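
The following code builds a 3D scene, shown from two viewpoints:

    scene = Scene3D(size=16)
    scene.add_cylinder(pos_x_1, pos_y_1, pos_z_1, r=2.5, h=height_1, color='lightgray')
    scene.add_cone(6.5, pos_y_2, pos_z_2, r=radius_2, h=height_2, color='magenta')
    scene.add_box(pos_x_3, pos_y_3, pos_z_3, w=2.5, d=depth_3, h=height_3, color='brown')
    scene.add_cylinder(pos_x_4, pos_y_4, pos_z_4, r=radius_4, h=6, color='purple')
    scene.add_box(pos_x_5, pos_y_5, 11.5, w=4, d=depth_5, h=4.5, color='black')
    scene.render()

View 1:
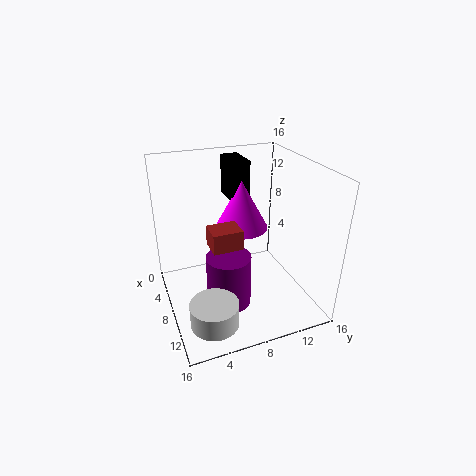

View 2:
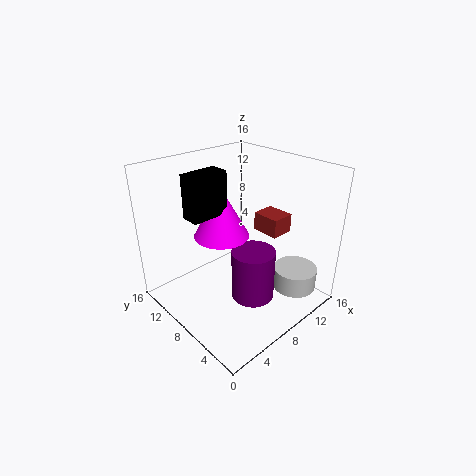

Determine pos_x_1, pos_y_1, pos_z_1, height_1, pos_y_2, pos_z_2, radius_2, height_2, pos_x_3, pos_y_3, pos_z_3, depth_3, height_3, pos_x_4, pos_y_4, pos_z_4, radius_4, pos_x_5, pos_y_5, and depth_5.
pos_x_1 = 13
pos_y_1 = 3.5
pos_z_1 = 1.5
height_1 = 2.5
pos_y_2 = 9
pos_z_2 = 8.5
radius_2 = 3
height_2 = 5.5
pos_x_3 = 9.5
pos_y_3 = 4
pos_z_3 = 9
depth_3 = 3
height_3 = 2
pos_x_4 = 9
pos_y_4 = 6.5
pos_z_4 = 0.5
radius_4 = 2.5
pos_x_5 = 2.5
pos_y_5 = 8
depth_5 = 2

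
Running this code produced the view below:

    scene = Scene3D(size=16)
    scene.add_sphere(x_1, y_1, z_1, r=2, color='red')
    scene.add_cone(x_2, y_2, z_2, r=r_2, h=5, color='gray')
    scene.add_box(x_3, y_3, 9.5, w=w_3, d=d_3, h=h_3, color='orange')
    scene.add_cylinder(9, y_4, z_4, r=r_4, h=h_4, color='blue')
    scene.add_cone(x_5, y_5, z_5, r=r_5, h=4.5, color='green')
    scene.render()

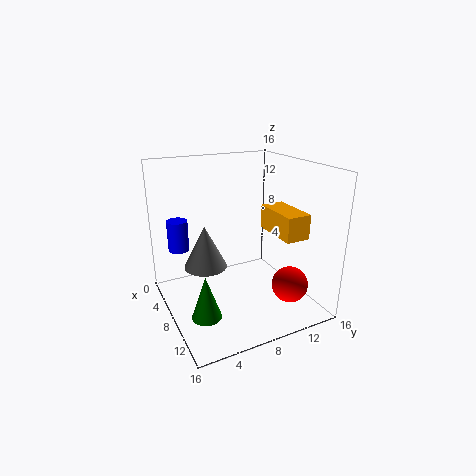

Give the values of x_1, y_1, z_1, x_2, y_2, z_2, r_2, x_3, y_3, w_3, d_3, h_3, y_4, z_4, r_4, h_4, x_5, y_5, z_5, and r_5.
x_1 = 12
y_1 = 12.5
z_1 = 3
x_2 = 5.5
y_2 = 5
z_2 = 4
r_2 = 2.5
x_3 = 9.5
y_3 = 10
w_3 = 5
d_3 = 2.5
h_3 = 2.5
y_4 = 1
z_4 = 8.5
r_4 = 1
h_4 = 3
x_5 = 12
y_5 = 2.5
z_5 = 2
r_5 = 1.5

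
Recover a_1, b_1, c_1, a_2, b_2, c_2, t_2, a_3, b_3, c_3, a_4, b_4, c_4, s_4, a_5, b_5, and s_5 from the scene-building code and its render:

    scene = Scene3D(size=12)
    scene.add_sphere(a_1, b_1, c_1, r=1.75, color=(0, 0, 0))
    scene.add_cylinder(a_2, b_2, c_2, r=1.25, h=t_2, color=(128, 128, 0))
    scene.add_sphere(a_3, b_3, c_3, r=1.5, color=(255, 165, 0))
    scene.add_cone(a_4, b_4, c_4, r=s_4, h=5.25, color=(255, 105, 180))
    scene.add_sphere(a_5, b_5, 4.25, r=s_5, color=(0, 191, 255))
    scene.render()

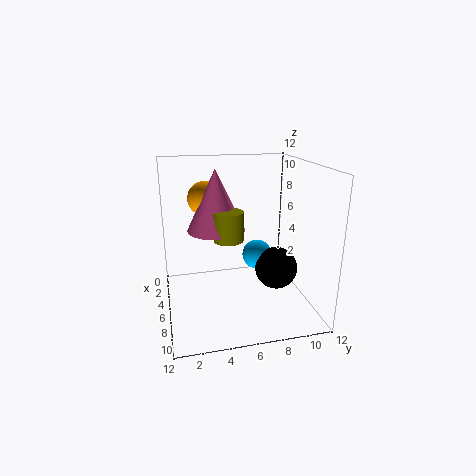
a_1 = 7.25; b_1 = 9; c_1 = 3.5; a_2 = 5.75; b_2 = 5.25; c_2 = 5.75; t_2 = 2.5; a_3 = 3; b_3 = 3.75; c_3 = 8.75; a_4 = 4.25; b_4 = 4.5; c_4 = 6.25; s_4 = 2.5; a_5 = 5.75; b_5 = 7.75; s_5 = 1.25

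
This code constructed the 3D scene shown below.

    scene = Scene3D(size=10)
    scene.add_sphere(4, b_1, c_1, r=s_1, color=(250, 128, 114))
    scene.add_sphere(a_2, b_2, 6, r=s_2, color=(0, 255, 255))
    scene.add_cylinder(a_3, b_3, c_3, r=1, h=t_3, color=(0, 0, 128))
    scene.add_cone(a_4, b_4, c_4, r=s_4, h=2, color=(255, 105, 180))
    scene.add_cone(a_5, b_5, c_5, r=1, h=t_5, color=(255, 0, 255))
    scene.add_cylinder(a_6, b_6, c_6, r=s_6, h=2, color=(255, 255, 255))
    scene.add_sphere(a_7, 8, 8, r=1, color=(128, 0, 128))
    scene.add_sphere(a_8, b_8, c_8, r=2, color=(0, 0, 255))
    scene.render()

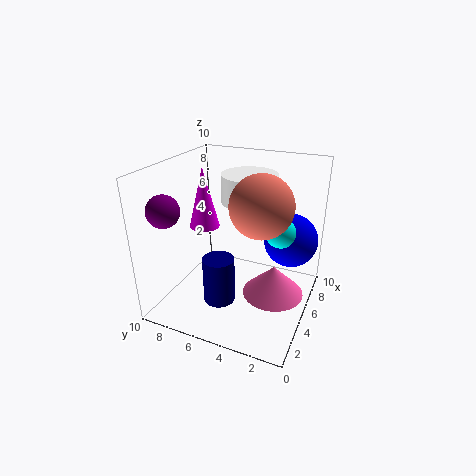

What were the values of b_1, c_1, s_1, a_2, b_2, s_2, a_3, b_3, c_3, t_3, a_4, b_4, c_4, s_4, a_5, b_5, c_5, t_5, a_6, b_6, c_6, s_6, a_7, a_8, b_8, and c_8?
b_1 = 3; c_1 = 8; s_1 = 2; a_2 = 5; b_2 = 2; s_2 = 1; a_3 = 2; b_3 = 5; c_3 = 2; t_3 = 3; a_4 = 4; b_4 = 2; c_4 = 2; s_4 = 2; a_5 = 4; b_5 = 7; c_5 = 6; t_5 = 4; a_6 = 7; b_6 = 5; c_6 = 7; s_6 = 2; a_7 = 1; a_8 = 8; b_8 = 2; c_8 = 4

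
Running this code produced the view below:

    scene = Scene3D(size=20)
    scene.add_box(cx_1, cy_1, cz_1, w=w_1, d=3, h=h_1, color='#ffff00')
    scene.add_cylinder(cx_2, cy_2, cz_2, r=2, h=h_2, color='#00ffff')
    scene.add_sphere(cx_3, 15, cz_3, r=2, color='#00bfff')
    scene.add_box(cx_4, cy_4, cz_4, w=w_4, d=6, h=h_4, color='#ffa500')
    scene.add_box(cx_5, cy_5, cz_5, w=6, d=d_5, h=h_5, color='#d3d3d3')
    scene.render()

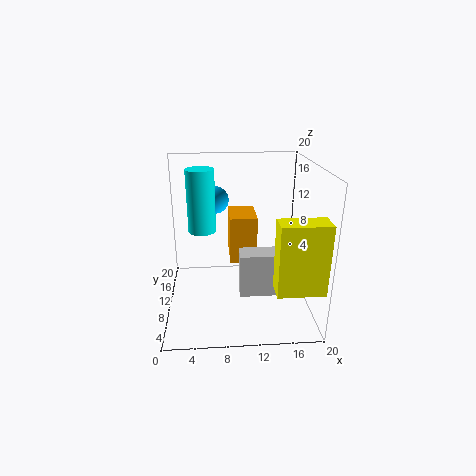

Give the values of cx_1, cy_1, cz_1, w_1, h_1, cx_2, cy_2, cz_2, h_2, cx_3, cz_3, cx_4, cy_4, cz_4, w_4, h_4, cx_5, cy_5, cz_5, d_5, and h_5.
cx_1 = 14
cy_1 = 1
cz_1 = 6
w_1 = 6
h_1 = 9
cx_2 = 5
cy_2 = 13
cz_2 = 10
h_2 = 9
cx_3 = 7
cz_3 = 14
cx_4 = 9
cy_4 = 12
cz_4 = 5
w_4 = 4
h_4 = 7
cx_5 = 10
cy_5 = 6
cz_5 = 3
d_5 = 3
h_5 = 6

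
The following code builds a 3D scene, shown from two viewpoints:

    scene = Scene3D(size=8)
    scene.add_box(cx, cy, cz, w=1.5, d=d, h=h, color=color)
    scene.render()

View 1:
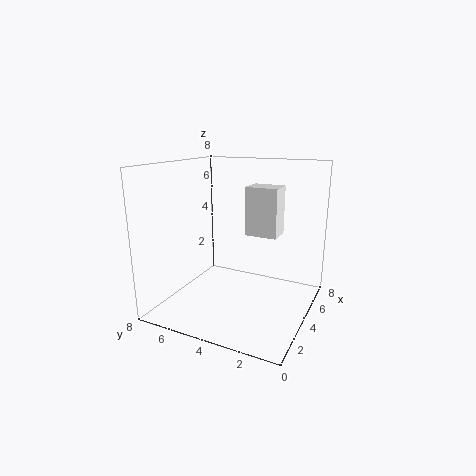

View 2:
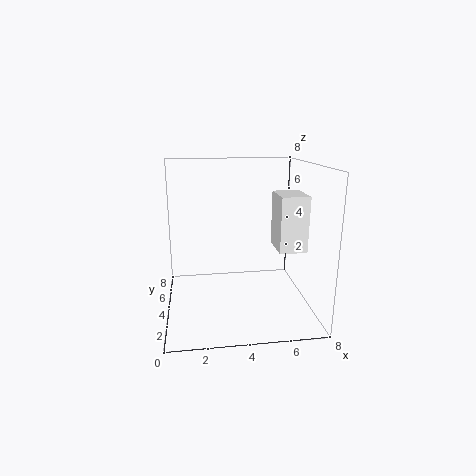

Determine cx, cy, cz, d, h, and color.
cx = 6; cy = 2.5; cz = 3.5; d = 2; h = 3; color = 'white'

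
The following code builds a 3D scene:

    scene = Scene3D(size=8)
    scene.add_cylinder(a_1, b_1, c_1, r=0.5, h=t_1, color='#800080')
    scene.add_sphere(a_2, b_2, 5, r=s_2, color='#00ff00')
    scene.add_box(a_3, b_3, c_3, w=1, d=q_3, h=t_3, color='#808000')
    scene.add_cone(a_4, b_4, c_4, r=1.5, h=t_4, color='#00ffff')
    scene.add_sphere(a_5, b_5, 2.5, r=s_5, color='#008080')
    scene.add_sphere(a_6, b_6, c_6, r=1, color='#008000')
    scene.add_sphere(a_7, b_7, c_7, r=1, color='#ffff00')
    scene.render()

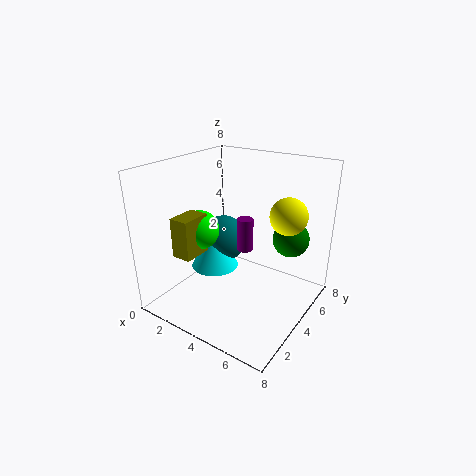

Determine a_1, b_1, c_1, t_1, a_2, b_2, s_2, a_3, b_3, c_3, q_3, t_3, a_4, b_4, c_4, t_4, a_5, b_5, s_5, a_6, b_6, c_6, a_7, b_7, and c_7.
a_1 = 3.5; b_1 = 5.5; c_1 = 2.5; t_1 = 2; a_2 = 3; b_2 = 2; s_2 = 1; a_3 = 2.5; b_3 = 0.5; c_3 = 4; q_3 = 1.5; t_3 = 2; a_4 = 1.5; b_4 = 5; c_4 = 1; t_4 = 2.5; a_5 = 1.5; b_5 = 6; s_5 = 1.5; a_6 = 6.5; b_6 = 5.5; c_6 = 4; a_7 = 6.5; b_7 = 5; c_7 = 5.5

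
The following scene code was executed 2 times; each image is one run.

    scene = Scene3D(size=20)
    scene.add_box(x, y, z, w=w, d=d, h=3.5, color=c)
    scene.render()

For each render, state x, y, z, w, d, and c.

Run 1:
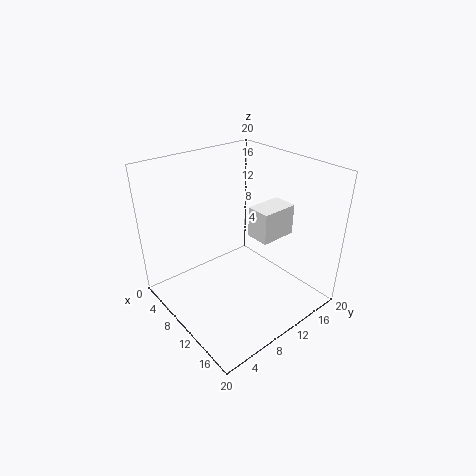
x = 15.75
y = 6.75
z = 14.25
w = 2.75
d = 4.25
c = 'white'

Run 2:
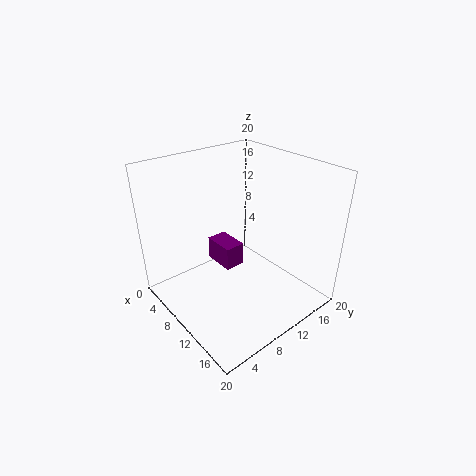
x = 3.75
y = 9.25
z = 4
w = 4.75
d = 3
c = 'purple'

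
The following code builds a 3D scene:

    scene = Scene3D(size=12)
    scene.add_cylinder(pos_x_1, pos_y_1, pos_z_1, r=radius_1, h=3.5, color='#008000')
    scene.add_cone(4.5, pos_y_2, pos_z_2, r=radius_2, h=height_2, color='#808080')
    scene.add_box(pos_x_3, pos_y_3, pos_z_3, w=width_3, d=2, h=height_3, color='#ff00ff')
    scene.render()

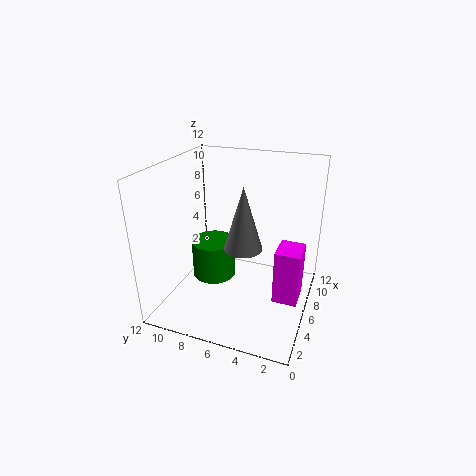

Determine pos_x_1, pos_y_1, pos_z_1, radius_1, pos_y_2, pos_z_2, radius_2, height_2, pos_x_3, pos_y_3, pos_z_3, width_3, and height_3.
pos_x_1 = 7.5, pos_y_1 = 9, pos_z_1 = 1, radius_1 = 2, pos_y_2 = 5, pos_z_2 = 6, radius_2 = 1.5, height_2 = 5, pos_x_3 = 4.5, pos_y_3 = 0.5, pos_z_3 = 1.5, width_3 = 2.5, height_3 = 4.5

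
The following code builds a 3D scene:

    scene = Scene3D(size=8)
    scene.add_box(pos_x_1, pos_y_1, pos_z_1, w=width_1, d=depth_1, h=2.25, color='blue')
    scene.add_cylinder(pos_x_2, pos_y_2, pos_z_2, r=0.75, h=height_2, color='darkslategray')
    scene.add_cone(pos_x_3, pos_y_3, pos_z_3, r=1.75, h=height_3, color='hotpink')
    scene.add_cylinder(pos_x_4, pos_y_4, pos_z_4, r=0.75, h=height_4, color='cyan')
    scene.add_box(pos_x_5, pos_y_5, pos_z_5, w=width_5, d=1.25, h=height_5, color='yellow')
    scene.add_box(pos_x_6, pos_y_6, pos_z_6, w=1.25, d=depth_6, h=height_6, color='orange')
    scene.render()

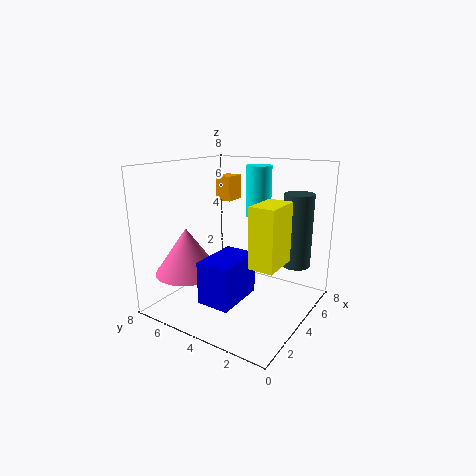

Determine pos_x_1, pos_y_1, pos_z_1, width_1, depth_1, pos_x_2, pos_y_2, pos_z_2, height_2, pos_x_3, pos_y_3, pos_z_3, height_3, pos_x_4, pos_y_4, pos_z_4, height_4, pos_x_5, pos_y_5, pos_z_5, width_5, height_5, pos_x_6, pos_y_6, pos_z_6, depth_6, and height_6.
pos_x_1 = 1
pos_y_1 = 2.75
pos_z_1 = 1.25
width_1 = 2.75
depth_1 = 1.75
pos_x_2 = 4.5
pos_y_2 = 0.75
pos_z_2 = 3
height_2 = 3.75
pos_x_3 = 2
pos_y_3 = 6
pos_z_3 = 2.25
height_3 = 2.5
pos_x_4 = 6.25
pos_y_4 = 4
pos_z_4 = 4.75
height_4 = 3
pos_x_5 = 1.75
pos_y_5 = 0.75
pos_z_5 = 3.5
width_5 = 2
height_5 = 3
pos_x_6 = 5.75
pos_y_6 = 5.75
pos_z_6 = 5.5
depth_6 = 1
height_6 = 1.5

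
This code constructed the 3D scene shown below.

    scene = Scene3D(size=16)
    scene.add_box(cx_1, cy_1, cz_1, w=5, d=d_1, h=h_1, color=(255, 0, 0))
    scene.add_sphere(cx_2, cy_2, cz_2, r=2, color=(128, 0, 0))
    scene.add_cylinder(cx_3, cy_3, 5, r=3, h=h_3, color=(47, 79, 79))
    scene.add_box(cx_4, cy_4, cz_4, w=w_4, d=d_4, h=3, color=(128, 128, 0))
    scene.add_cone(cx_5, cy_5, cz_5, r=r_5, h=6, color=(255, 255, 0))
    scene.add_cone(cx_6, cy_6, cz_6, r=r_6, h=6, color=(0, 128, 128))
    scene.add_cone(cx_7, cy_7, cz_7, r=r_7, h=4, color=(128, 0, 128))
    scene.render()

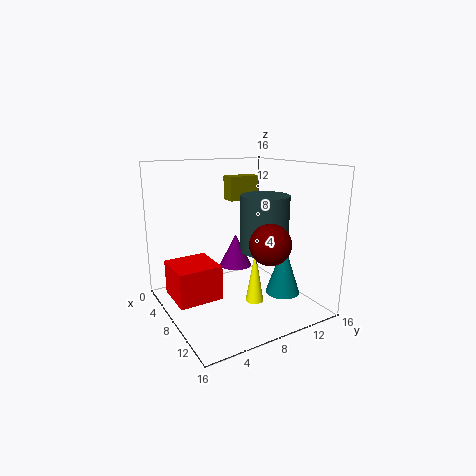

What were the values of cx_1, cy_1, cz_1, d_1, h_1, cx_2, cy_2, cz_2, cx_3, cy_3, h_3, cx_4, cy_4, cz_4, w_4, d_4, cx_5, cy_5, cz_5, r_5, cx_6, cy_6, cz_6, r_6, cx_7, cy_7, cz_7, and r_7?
cx_1 = 3; cy_1 = 1; cz_1 = 1; d_1 = 5; h_1 = 4; cx_2 = 14; cy_2 = 8; cz_2 = 9; cx_3 = 6; cy_3 = 13; h_3 = 7; cx_4 = 1; cy_4 = 10; cz_4 = 11; w_4 = 2; d_4 = 4; cx_5 = 10; cy_5 = 9; cz_5 = 1; r_5 = 1; cx_6 = 10; cy_6 = 13; cz_6 = 1; r_6 = 2; cx_7 = 4; cy_7 = 10; cz_7 = 3; r_7 = 2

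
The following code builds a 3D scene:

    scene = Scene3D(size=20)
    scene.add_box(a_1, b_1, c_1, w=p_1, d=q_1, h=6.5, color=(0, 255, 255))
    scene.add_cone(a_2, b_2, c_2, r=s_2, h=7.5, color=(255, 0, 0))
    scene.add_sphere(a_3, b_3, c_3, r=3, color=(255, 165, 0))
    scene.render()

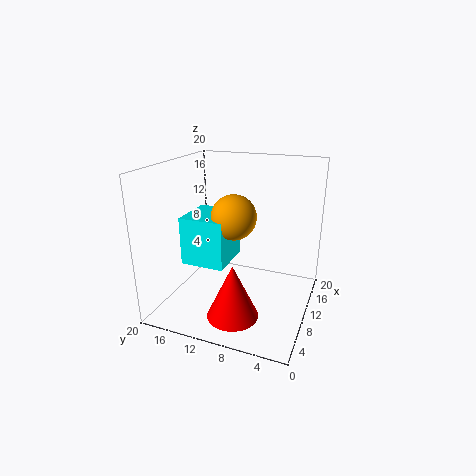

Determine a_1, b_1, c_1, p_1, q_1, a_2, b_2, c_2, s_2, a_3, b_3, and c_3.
a_1 = 5.5
b_1 = 10.5
c_1 = 7
p_1 = 6.5
q_1 = 6
a_2 = 5.5
b_2 = 9
c_2 = 0.5
s_2 = 3.5
a_3 = 8.5
b_3 = 10
c_3 = 13.5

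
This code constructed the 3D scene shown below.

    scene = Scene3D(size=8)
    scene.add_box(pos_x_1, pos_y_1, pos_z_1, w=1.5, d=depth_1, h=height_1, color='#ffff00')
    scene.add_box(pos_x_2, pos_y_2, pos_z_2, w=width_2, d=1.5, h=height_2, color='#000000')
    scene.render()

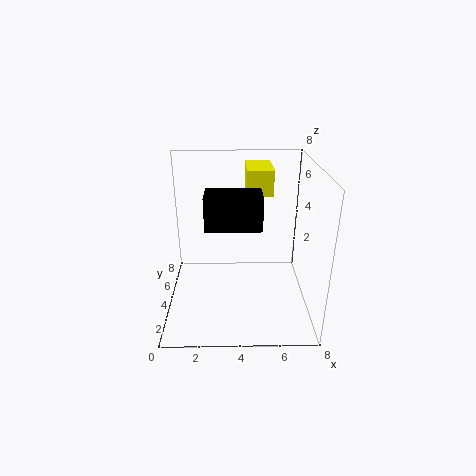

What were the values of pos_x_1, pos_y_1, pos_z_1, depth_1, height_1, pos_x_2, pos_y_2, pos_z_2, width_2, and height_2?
pos_x_1 = 4.5
pos_y_1 = 5
pos_z_1 = 6
depth_1 = 2.5
height_1 = 1.5
pos_x_2 = 2.5
pos_y_2 = 0.5
pos_z_2 = 6
width_2 = 2.5
height_2 = 1.5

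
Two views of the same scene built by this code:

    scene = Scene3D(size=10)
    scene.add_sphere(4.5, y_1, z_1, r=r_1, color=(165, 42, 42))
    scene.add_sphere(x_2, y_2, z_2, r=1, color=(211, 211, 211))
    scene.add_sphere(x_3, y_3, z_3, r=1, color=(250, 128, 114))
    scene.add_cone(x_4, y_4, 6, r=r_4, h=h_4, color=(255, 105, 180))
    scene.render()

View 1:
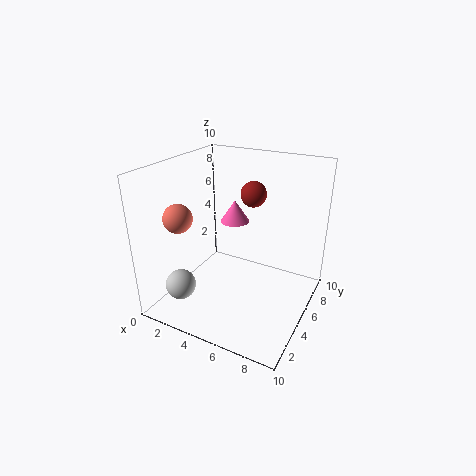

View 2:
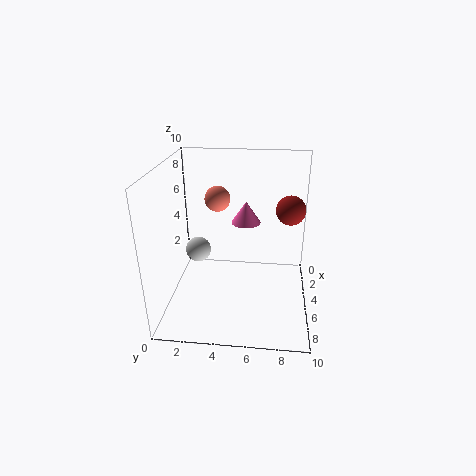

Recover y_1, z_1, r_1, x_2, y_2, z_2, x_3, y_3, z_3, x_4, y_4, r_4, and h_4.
y_1 = 8.5
z_1 = 7
r_1 = 1
x_2 = 2.5
y_2 = 1.5
z_2 = 2.5
x_3 = 1.5
y_3 = 3
z_3 = 6.5
x_4 = 4.5
y_4 = 5.5
r_4 = 1
h_4 = 1.5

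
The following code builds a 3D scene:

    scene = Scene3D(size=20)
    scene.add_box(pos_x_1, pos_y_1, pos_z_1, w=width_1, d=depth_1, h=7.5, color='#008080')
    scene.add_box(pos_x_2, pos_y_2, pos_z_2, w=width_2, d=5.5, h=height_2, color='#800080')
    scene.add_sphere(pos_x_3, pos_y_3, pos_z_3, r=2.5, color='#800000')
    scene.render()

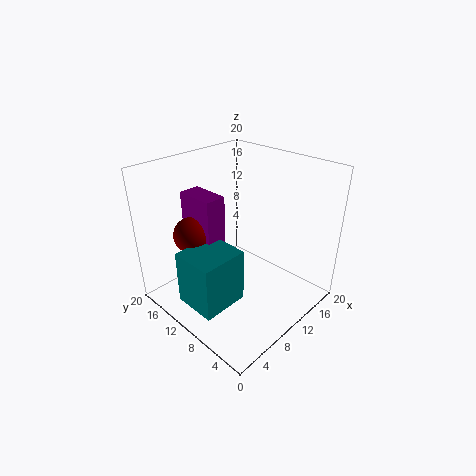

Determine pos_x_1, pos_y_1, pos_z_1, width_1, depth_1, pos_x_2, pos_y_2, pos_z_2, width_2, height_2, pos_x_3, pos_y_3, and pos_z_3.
pos_x_1 = 1.5; pos_y_1 = 7; pos_z_1 = 2.5; width_1 = 6.5; depth_1 = 6; pos_x_2 = 6; pos_y_2 = 11.5; pos_z_2 = 8; width_2 = 3; height_2 = 8; pos_x_3 = 5.5; pos_y_3 = 14.5; pos_z_3 = 10.5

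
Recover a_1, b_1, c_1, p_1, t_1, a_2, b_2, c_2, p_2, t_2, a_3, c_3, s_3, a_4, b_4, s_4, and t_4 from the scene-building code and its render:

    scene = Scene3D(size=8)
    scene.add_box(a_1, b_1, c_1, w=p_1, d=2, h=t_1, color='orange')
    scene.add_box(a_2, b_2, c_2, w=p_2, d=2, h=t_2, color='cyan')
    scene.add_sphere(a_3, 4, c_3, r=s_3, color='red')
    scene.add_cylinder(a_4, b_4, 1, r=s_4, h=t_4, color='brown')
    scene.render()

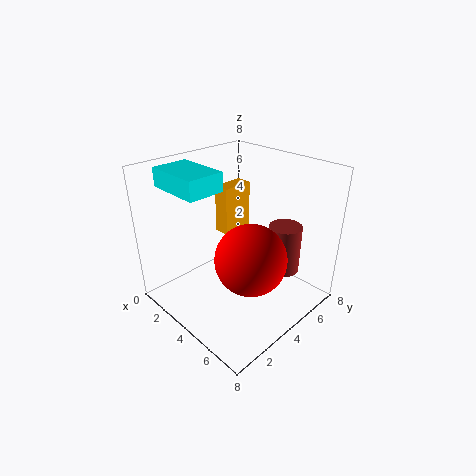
a_1 = 1; b_1 = 5; c_1 = 3; p_1 = 1; t_1 = 3; a_2 = 1; b_2 = 1; c_2 = 7; p_2 = 3; t_2 = 1; a_3 = 5; c_3 = 3; s_3 = 2; a_4 = 5; b_4 = 7; s_4 = 1; t_4 = 3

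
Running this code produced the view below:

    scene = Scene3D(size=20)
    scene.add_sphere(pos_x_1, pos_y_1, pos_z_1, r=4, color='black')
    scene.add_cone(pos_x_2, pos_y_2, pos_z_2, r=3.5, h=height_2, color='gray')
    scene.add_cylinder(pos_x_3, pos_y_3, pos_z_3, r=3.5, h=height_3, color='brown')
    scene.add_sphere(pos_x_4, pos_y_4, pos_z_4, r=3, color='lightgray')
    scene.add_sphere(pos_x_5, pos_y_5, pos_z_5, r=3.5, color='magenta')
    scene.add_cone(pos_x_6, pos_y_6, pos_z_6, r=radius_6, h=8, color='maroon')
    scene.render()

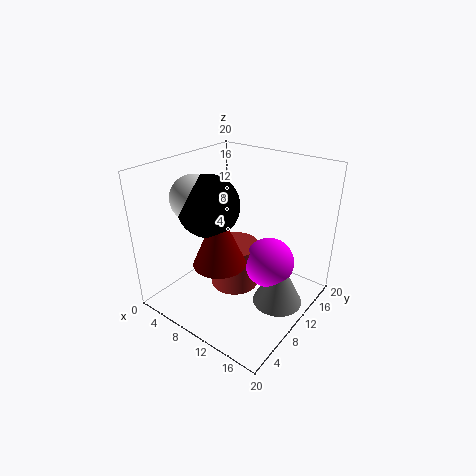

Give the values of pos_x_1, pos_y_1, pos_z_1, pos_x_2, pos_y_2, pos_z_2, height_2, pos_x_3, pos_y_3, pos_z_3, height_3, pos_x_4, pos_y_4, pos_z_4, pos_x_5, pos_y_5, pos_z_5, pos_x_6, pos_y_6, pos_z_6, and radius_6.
pos_x_1 = 8; pos_y_1 = 6.5; pos_z_1 = 15.5; pos_x_2 = 16; pos_y_2 = 11.5; pos_z_2 = 1; height_2 = 7; pos_x_3 = 9; pos_y_3 = 10.5; pos_z_3 = 2; height_3 = 6.5; pos_x_4 = 6.5; pos_y_4 = 5.5; pos_z_4 = 16.5; pos_x_5 = 14; pos_y_5 = 12; pos_z_5 = 6.5; pos_x_6 = 10; pos_y_6 = 6; pos_z_6 = 8; radius_6 = 3.5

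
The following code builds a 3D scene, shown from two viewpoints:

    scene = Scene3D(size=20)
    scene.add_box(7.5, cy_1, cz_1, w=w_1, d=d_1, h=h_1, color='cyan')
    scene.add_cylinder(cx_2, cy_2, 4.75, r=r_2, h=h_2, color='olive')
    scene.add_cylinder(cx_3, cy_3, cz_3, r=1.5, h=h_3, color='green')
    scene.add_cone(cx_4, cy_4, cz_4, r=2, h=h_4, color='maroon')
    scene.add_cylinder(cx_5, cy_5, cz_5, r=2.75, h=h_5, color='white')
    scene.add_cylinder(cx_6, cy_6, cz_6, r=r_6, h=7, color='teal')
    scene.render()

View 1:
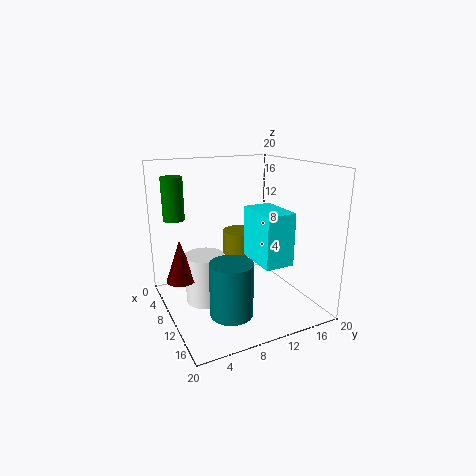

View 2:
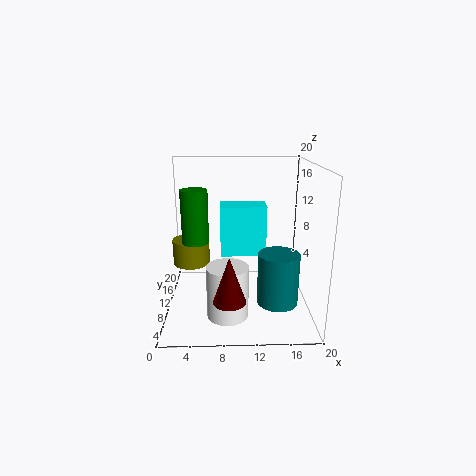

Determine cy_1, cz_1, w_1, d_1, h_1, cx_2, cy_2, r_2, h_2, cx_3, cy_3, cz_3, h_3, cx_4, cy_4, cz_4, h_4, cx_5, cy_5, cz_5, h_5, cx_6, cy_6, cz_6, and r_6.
cy_1 = 12.25; cz_1 = 6.25; w_1 = 6.75; d_1 = 4.25; h_1 = 7.5; cx_2 = 3; cy_2 = 13.75; r_2 = 2.75; h_2 = 3.75; cx_3 = 5; cy_3 = 2.5; cz_3 = 12.25; h_3 = 6; cx_4 = 8.75; cy_4 = 2; cz_4 = 4.75; h_4 = 5.75; cx_5 = 8.5; cy_5 = 5.5; cz_5 = 0.75; h_5 = 7; cx_6 = 15.25; cy_6 = 6.5; cz_6 = 2; r_6 = 2.75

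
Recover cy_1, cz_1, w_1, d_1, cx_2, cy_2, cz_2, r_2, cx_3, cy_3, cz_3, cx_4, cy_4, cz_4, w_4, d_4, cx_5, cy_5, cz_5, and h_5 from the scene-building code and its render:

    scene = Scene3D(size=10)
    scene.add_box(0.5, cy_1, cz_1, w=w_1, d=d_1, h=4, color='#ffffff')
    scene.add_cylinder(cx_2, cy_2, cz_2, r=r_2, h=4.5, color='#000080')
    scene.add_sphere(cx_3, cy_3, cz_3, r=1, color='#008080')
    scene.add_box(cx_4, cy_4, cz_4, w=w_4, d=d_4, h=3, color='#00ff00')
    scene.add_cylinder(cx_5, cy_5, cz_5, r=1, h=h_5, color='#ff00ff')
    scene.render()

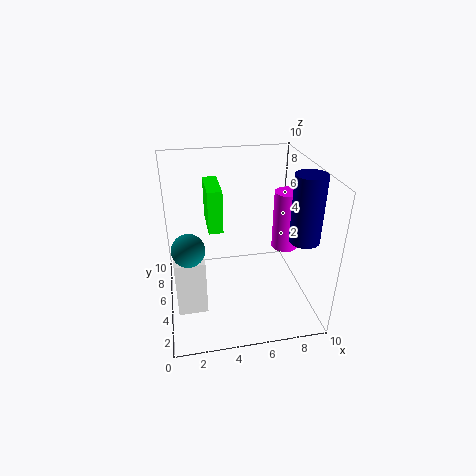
cy_1 = 3; cz_1 = 0.5; w_1 = 2; d_1 = 2.5; cx_2 = 9; cy_2 = 3; cz_2 = 5.5; r_2 = 1; cx_3 = 1.5; cy_3 = 2.5; cz_3 = 6; cx_4 = 3; cy_4 = 5; cz_4 = 5.5; w_4 = 1; d_4 = 3; cx_5 = 9; cy_5 = 6.5; cz_5 = 3; h_5 = 4.5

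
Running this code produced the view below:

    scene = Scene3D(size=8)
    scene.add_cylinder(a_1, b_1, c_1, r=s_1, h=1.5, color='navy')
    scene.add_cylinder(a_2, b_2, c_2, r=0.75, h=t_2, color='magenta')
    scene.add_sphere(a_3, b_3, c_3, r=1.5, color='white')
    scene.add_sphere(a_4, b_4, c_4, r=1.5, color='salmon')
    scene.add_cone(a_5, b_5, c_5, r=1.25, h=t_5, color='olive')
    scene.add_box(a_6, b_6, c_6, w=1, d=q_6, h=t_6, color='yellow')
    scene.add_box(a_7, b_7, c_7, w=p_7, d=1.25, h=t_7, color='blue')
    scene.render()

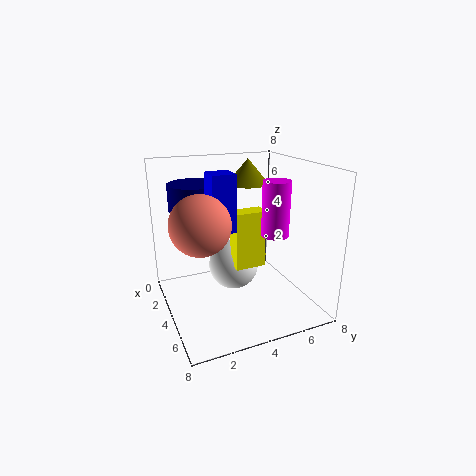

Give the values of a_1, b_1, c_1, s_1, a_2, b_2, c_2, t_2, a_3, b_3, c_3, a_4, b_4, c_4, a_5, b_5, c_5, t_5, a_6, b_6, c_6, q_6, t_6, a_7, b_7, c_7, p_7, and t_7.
a_1 = 1.75, b_1 = 2.25, c_1 = 5.25, s_1 = 1.5, a_2 = 5, b_2 = 5.75, c_2 = 4.25, t_2 = 3, a_3 = 2.75, b_3 = 4.25, c_3 = 1.75, a_4 = 5.25, b_4 = 1.5, c_4 = 5.5, a_5 = 2, b_5 = 5.5, c_5 = 6.5, t_5 = 1.5, a_6 = 3.5, b_6 = 3.75, c_6 = 2.25, q_6 = 1.75, t_6 = 3.25, a_7 = 3.75, b_7 = 2.25, c_7 = 4.75, p_7 = 1.25, t_7 = 3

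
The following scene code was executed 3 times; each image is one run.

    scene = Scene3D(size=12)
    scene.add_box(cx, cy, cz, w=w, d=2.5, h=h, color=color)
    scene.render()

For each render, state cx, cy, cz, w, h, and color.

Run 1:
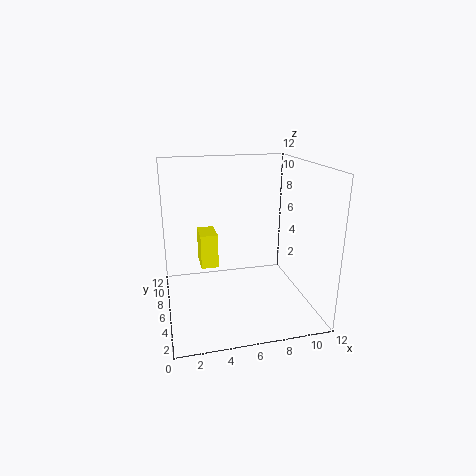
cx = 3; cy = 7; cz = 3; w = 1.5; h = 3; color = 'yellow'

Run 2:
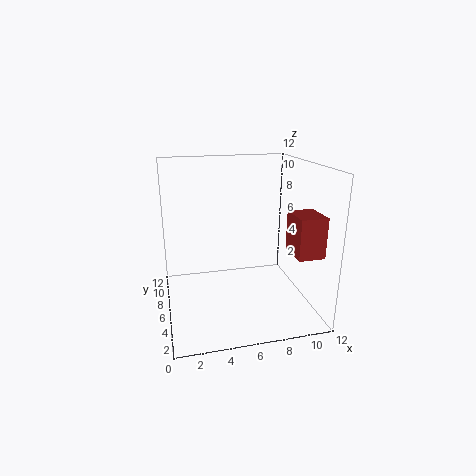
cx = 9; cy = 0.5; cz = 6; w = 2; h = 3; color = 'brown'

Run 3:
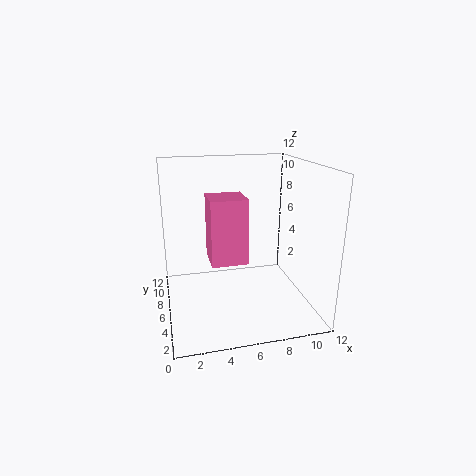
cx = 3; cy = 1; cz = 6; w = 2.5; h = 4.5; color = 'hotpink'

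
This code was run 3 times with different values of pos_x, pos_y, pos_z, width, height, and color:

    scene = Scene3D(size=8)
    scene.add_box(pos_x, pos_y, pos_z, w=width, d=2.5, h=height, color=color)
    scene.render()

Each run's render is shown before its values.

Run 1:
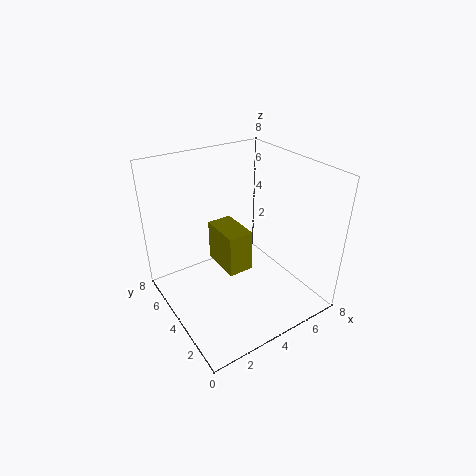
pos_x = 3.5; pos_y = 4; pos_z = 1.5; width = 1.5; height = 2.5; color = 'olive'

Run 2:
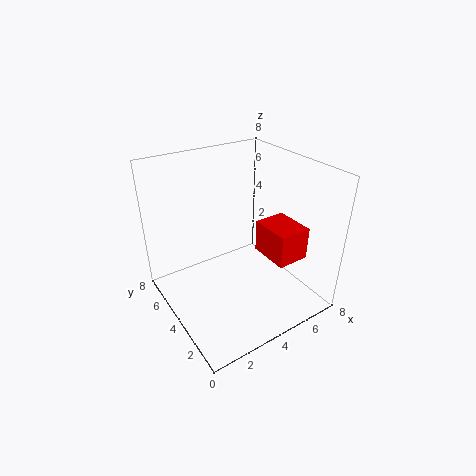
pos_x = 6; pos_y = 2.5; pos_z = 2; width = 2; height = 2; color = 'red'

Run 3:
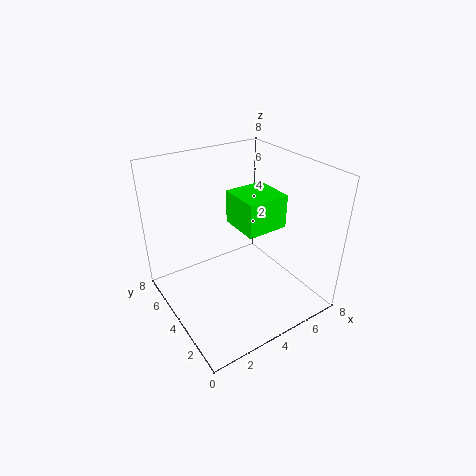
pos_x = 4.5; pos_y = 3.5; pos_z = 4; width = 2.5; height = 2; color = 'lime'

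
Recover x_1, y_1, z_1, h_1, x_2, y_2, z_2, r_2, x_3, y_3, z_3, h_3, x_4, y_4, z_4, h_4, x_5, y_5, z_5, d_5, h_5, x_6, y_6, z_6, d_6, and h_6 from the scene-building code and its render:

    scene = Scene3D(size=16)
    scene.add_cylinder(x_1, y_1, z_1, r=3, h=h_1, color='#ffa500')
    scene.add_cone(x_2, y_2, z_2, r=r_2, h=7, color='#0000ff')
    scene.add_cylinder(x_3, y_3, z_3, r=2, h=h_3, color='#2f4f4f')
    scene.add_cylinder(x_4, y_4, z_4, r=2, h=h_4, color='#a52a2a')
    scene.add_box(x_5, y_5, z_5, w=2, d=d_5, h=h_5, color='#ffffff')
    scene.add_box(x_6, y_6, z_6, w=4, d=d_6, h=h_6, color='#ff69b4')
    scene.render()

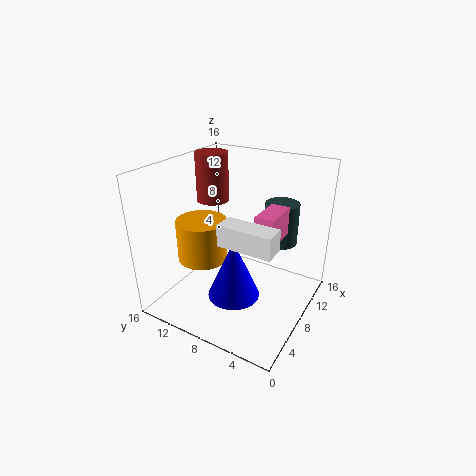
x_1 = 8; y_1 = 13; z_1 = 4; h_1 = 5; x_2 = 7; y_2 = 8; z_2 = 1; r_2 = 3; x_3 = 13; y_3 = 5; z_3 = 6; h_3 = 5; x_4 = 12; y_4 = 14; z_4 = 10; h_4 = 6; x_5 = 1; y_5 = 1; z_5 = 11; d_5 = 5; h_5 = 2; x_6 = 6; y_6 = 3; z_6 = 9; d_6 = 2; h_6 = 3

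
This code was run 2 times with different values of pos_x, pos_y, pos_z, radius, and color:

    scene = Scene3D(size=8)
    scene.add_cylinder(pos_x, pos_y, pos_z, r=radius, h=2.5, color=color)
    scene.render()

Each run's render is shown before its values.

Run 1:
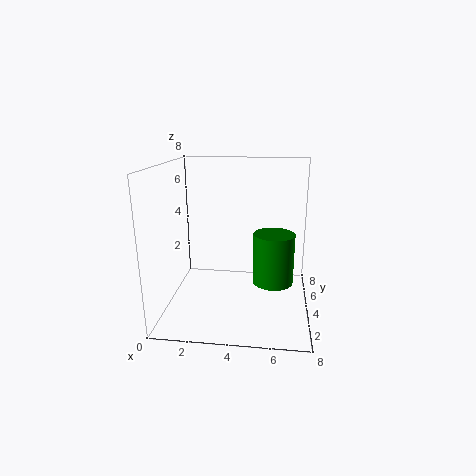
pos_x = 6
pos_y = 2
pos_z = 2.5
radius = 1
color = 'green'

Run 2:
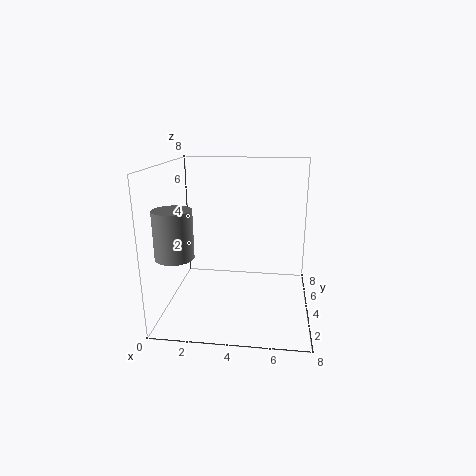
pos_x = 1
pos_y = 2
pos_z = 3.5
radius = 1
color = 'gray'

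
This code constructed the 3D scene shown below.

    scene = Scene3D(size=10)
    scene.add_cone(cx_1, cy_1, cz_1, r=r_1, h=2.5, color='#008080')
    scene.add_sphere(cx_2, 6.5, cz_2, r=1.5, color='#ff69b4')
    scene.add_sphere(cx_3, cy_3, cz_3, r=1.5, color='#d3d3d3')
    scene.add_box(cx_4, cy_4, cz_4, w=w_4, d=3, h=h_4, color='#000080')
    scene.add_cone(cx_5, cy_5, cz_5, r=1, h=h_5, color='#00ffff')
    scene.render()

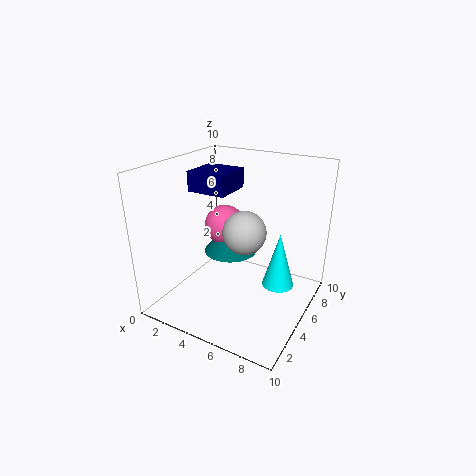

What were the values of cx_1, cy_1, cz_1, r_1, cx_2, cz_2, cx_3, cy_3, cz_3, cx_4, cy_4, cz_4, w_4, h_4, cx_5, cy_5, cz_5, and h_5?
cx_1 = 3.5
cy_1 = 6.5
cz_1 = 3
r_1 = 2
cx_2 = 3
cz_2 = 5
cx_3 = 5.5
cy_3 = 5
cz_3 = 5.5
cx_4 = 0.5
cy_4 = 5.5
cz_4 = 7.5
w_4 = 3
h_4 = 1.5
cx_5 = 8.5
cy_5 = 4
cz_5 = 3
h_5 = 3.5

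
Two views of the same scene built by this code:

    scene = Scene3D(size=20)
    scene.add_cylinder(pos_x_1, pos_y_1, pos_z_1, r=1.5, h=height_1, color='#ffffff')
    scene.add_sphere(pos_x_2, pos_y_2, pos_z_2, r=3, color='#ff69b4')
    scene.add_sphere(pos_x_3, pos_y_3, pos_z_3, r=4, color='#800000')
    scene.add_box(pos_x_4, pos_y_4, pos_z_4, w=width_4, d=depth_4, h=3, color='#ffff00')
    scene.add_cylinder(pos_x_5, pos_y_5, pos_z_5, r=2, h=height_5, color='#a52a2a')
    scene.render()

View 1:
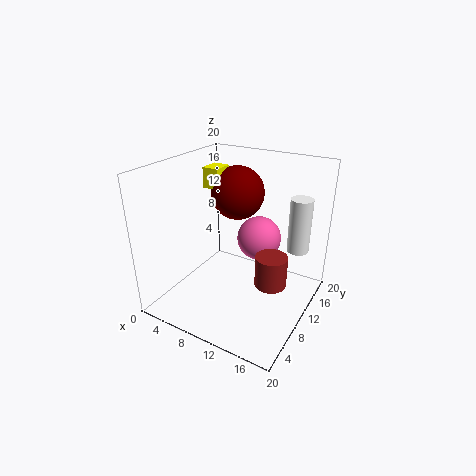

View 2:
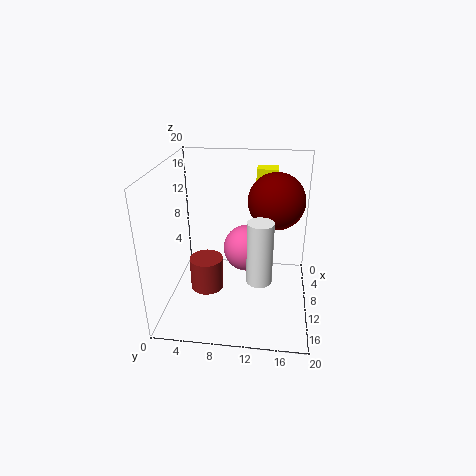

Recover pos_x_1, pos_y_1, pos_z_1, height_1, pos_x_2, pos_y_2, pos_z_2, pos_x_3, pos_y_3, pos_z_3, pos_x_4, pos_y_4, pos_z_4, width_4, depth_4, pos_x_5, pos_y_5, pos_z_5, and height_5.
pos_x_1 = 17.5, pos_y_1 = 13.5, pos_z_1 = 8.5, height_1 = 7.5, pos_x_2 = 12.5, pos_y_2 = 11.5, pos_z_2 = 10, pos_x_3 = 7, pos_y_3 = 15, pos_z_3 = 14.5, pos_x_4 = 3, pos_y_4 = 12, pos_z_4 = 15.5, width_4 = 2.5, depth_4 = 3, pos_x_5 = 16.5, pos_y_5 = 7, pos_z_5 = 6.5, height_5 = 4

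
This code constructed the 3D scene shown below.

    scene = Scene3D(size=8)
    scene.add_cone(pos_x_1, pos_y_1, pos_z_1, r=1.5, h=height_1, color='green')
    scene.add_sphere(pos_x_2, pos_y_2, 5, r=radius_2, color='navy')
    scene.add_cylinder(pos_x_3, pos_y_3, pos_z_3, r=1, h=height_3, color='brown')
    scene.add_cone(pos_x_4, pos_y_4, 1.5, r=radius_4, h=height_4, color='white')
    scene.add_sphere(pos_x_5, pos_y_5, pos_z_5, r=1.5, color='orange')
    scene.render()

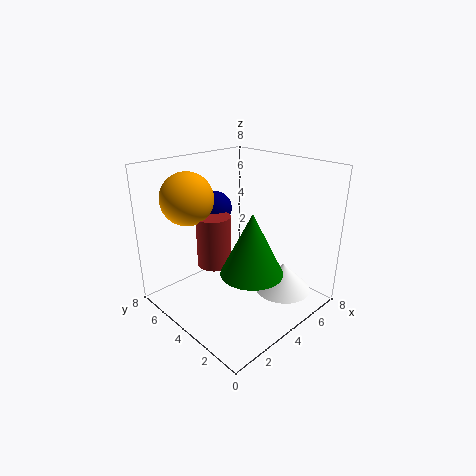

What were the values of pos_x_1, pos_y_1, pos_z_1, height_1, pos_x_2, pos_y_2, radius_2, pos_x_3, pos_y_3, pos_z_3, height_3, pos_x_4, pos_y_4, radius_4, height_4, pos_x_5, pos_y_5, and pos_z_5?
pos_x_1 = 2.5, pos_y_1 = 1.5, pos_z_1 = 3.5, height_1 = 3, pos_x_2 = 4.5, pos_y_2 = 6.5, radius_2 = 1, pos_x_3 = 3.5, pos_y_3 = 5.5, pos_z_3 = 2, height_3 = 3, pos_x_4 = 5, pos_y_4 = 1.5, radius_4 = 1.5, height_4 = 1.5, pos_x_5 = 2.5, pos_y_5 = 6.5, pos_z_5 = 6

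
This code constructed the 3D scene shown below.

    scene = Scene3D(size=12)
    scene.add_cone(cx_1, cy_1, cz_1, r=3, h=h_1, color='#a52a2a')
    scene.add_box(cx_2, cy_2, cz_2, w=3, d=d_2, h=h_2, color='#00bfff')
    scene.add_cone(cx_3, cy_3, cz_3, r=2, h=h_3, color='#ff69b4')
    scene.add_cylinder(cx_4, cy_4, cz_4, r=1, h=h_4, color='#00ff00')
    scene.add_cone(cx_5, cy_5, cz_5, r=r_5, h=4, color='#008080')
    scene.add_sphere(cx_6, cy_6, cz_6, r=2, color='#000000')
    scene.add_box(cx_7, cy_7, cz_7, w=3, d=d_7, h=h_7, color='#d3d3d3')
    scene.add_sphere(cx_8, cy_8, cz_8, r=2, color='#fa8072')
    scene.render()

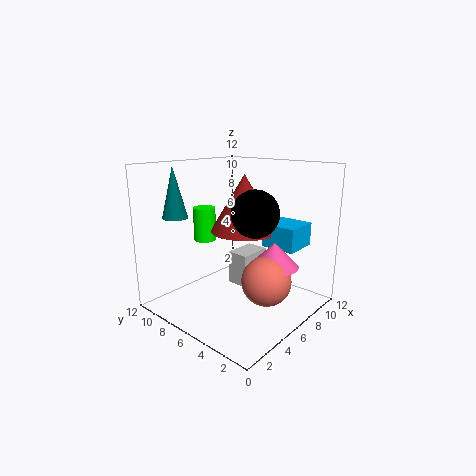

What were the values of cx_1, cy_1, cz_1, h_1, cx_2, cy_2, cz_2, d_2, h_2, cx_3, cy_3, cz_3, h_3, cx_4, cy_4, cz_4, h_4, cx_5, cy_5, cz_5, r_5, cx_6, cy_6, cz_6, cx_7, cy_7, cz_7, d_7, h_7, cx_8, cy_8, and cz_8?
cx_1 = 8
cy_1 = 7
cz_1 = 6
h_1 = 5
cx_2 = 8
cy_2 = 2
cz_2 = 5
d_2 = 3
h_2 = 2
cx_3 = 7
cy_3 = 3
cz_3 = 4
h_3 = 2
cx_4 = 6
cy_4 = 10
cz_4 = 5
h_4 = 3
cx_5 = 2
cy_5 = 9
cz_5 = 8
r_5 = 1
cx_6 = 7
cy_6 = 5
cz_6 = 8
cx_7 = 7
cy_7 = 6
cz_7 = 1
d_7 = 2
h_7 = 3
cx_8 = 6
cy_8 = 3
cz_8 = 3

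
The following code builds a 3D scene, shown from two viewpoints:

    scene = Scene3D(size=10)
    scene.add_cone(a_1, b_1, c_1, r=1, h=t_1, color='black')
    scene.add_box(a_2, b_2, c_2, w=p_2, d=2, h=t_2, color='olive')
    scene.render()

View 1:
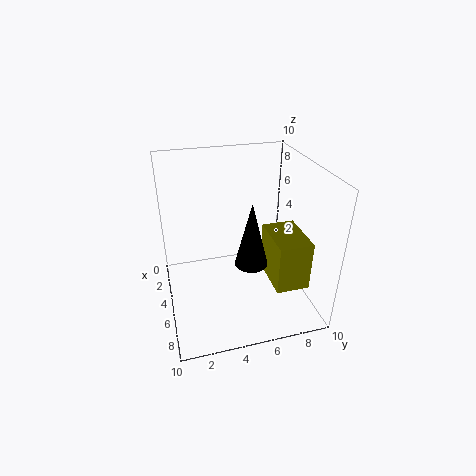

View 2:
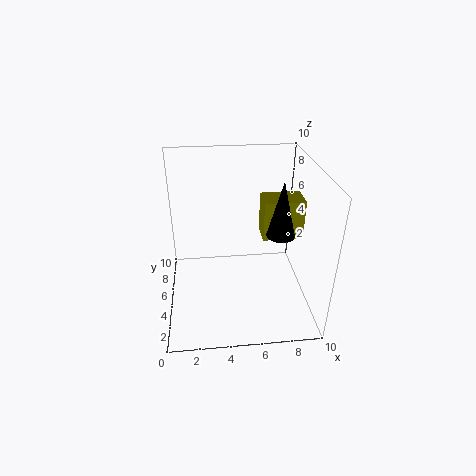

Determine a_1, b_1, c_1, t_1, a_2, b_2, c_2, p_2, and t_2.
a_1 = 8, b_1 = 5, c_1 = 5, t_1 = 4, a_2 = 7, b_2 = 6, c_2 = 4, p_2 = 3, t_2 = 3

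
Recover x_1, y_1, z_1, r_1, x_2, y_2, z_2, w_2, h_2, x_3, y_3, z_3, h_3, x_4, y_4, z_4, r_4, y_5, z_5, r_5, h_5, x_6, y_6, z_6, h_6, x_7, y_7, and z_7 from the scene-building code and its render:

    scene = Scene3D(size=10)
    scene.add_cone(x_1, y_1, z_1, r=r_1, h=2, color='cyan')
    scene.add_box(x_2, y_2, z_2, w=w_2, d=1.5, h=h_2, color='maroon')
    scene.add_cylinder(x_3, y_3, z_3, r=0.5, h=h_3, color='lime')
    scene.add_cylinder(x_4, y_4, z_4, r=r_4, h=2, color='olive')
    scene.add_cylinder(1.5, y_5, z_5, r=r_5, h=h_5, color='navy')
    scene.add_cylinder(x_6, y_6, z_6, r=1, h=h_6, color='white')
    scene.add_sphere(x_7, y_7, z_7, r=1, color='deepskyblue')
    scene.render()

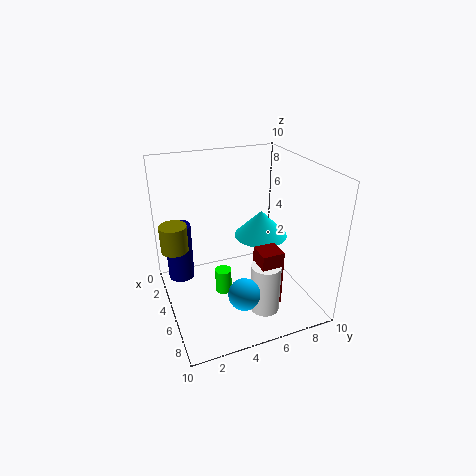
x_1 = 3.5, y_1 = 7.5, z_1 = 4, r_1 = 2, x_2 = 6.5, y_2 = 5.5, z_2 = 1, w_2 = 1.5, h_2 = 4, x_3 = 7.5, y_3 = 3, z_3 = 3, h_3 = 1.5, x_4 = 2.5, y_4 = 1, z_4 = 3.5, r_4 = 1, y_5 = 1.5, z_5 = 0.5, r_5 = 1, h_5 = 4.5, x_6 = 7.5, y_6 = 6, z_6 = 0.5, h_6 = 3.5, x_7 = 8.5, y_7 = 4, z_7 = 3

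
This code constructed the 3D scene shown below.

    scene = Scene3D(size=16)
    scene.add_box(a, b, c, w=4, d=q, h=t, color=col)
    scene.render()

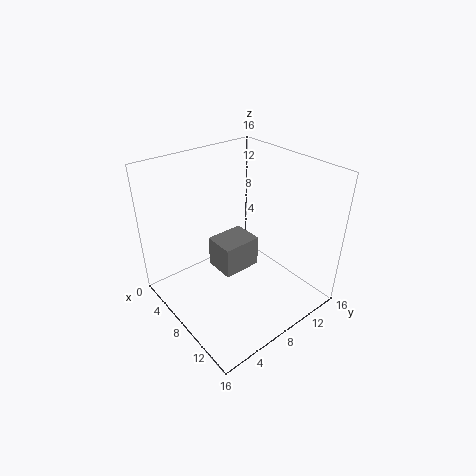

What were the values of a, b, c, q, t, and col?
a = 2
b = 8
c = 1
q = 5
t = 4
col = 'gray'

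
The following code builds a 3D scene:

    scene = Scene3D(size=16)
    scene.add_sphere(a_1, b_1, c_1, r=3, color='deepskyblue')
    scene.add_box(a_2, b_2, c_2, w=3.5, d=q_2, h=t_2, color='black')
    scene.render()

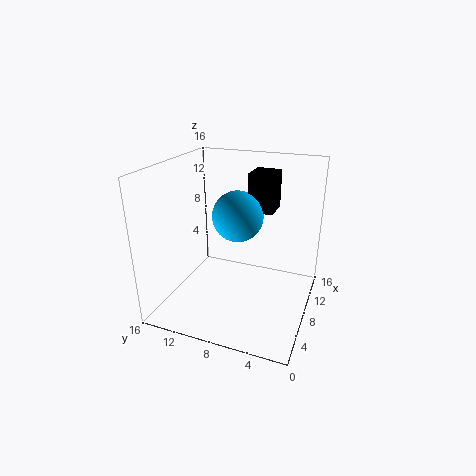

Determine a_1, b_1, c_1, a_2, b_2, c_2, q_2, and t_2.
a_1 = 10.5
b_1 = 9
c_1 = 9.5
a_2 = 11
b_2 = 5
c_2 = 10
q_2 = 3
t_2 = 4.5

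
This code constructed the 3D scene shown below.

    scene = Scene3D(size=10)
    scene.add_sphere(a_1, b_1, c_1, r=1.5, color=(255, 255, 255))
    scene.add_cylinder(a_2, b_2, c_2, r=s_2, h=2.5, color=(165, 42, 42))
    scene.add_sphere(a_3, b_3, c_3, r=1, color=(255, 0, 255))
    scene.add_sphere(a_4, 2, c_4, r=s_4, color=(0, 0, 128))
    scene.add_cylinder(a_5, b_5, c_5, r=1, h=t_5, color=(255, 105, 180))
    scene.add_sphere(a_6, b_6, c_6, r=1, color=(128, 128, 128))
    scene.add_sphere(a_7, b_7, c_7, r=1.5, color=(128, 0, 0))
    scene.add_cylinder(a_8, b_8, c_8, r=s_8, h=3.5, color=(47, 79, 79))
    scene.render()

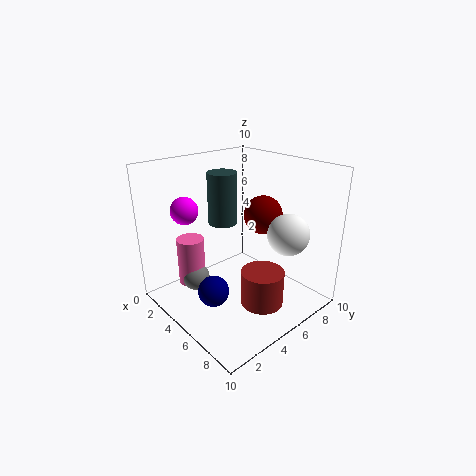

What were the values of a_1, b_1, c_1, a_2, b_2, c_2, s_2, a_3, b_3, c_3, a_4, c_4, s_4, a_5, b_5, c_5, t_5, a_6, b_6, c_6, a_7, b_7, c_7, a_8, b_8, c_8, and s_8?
a_1 = 7; b_1 = 8; c_1 = 5; a_2 = 7; b_2 = 5.5; c_2 = 0.5; s_2 = 1.5; a_3 = 1.5; b_3 = 3; c_3 = 6.5; a_4 = 6; c_4 = 2.5; s_4 = 1; a_5 = 2; b_5 = 3; c_5 = 1; t_5 = 3.5; a_6 = 2.5; b_6 = 3; c_6 = 1.5; a_7 = 4; b_7 = 8.5; c_7 = 5.5; a_8 = 4; b_8 = 4.5; c_8 = 6; s_8 = 1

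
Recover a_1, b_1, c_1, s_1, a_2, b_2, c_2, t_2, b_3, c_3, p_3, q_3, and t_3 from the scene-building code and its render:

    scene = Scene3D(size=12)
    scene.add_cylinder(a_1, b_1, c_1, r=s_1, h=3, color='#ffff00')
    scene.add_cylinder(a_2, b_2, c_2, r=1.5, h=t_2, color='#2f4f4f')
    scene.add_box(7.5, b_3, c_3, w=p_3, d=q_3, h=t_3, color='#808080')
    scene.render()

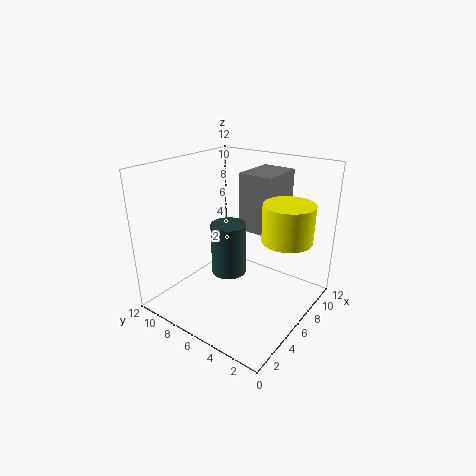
a_1 = 7
b_1 = 2
c_1 = 6.5
s_1 = 2
a_2 = 6
b_2 = 7
c_2 = 2.5
t_2 = 4.5
b_3 = 4
c_3 = 6
p_3 = 4
q_3 = 3
t_3 = 5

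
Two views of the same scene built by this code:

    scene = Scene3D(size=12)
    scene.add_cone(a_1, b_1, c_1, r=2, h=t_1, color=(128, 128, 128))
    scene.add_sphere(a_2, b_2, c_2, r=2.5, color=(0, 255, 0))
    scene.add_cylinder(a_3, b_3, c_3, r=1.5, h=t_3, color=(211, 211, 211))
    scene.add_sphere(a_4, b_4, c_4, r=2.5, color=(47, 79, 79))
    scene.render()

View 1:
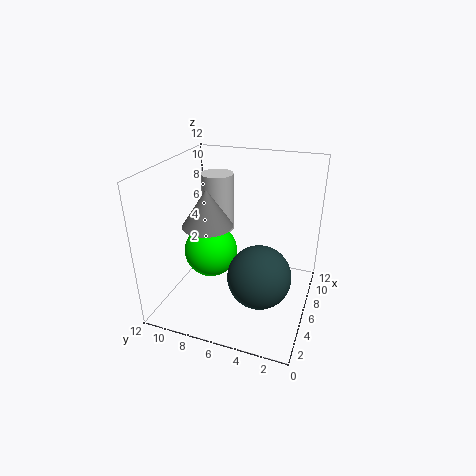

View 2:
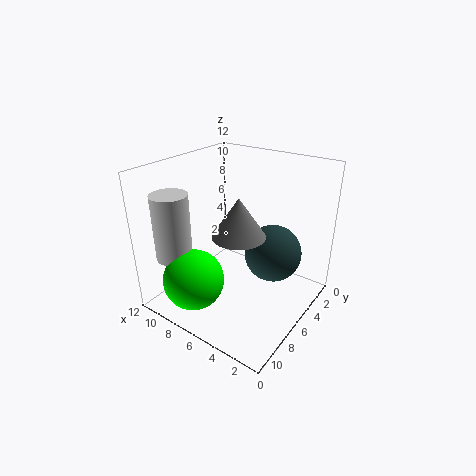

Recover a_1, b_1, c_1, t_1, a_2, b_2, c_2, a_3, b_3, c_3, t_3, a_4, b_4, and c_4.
a_1 = 4.5; b_1 = 8; c_1 = 7.5; t_1 = 3; a_2 = 8; b_2 = 9.5; c_2 = 3; a_3 = 10; b_3 = 9.5; c_3 = 4.5; t_3 = 5.5; a_4 = 4; b_4 = 3.5; c_4 = 4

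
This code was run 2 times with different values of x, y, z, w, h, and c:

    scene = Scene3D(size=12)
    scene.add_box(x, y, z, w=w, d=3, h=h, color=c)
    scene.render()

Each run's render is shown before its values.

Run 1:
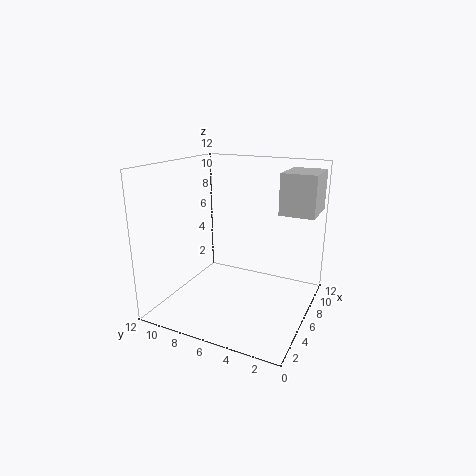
x = 8; y = 0.25; z = 7.75; w = 4; h = 3.5; c = 'lightgray'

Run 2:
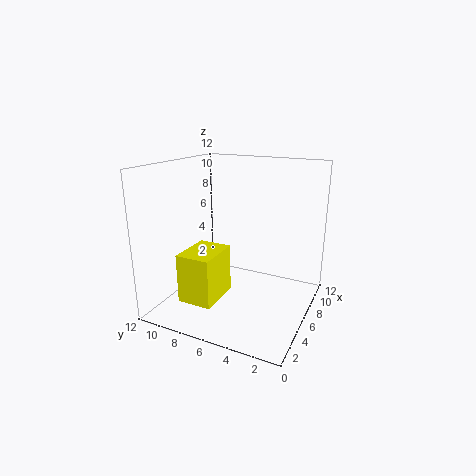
x = 3; y = 7.25; z = 0.5; w = 4; h = 4.25; c = 'yellow'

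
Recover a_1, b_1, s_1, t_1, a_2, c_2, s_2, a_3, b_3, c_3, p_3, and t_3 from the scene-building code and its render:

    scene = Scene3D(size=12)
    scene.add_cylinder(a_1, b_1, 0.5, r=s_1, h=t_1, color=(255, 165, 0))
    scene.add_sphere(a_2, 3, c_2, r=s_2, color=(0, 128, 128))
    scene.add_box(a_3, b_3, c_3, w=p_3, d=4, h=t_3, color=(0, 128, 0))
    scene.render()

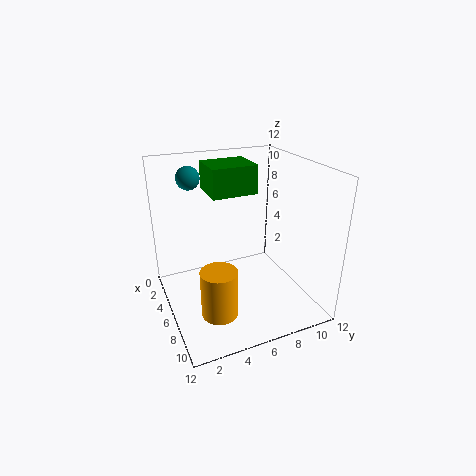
a_1 = 8, b_1 = 3.5, s_1 = 1.5, t_1 = 4, a_2 = 2.5, c_2 = 10.5, s_2 = 1, a_3 = 1, b_3 = 4.5, c_3 = 9, p_3 = 3.5, t_3 = 2.5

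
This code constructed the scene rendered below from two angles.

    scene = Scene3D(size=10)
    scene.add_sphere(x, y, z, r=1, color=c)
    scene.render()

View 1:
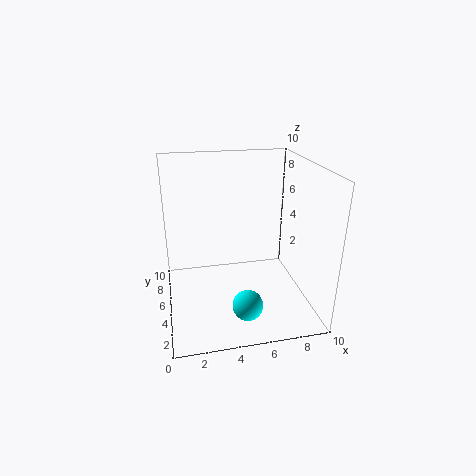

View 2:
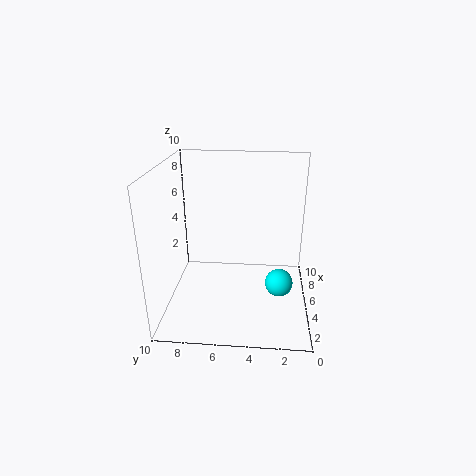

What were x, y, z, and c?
x = 5; y = 2; z = 1.5; c = 'cyan'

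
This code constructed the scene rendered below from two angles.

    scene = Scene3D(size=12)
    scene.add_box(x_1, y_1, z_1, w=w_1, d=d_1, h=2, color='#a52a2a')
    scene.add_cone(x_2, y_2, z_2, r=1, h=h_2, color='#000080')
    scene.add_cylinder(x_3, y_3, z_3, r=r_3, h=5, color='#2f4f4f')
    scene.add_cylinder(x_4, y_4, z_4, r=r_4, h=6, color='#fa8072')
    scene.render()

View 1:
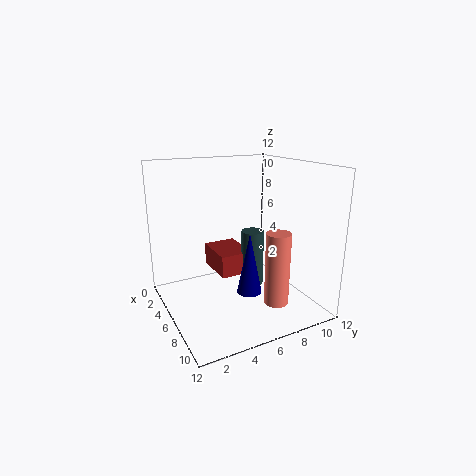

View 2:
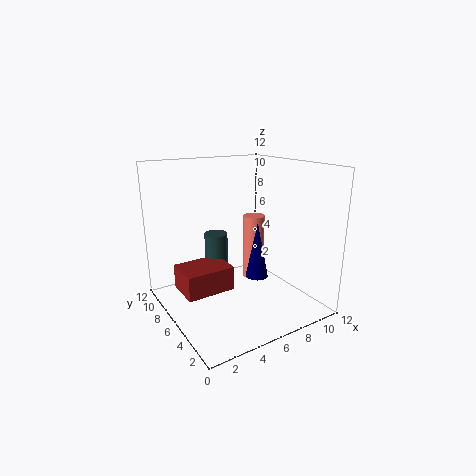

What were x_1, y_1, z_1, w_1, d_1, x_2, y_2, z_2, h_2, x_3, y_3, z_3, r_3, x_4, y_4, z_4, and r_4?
x_1 = 1; y_1 = 5; z_1 = 2; w_1 = 4; d_1 = 3; x_2 = 8; y_2 = 6; z_2 = 2; h_2 = 5; x_3 = 5; y_3 = 8; z_3 = 1; r_3 = 1; x_4 = 9; y_4 = 8; z_4 = 1; r_4 = 1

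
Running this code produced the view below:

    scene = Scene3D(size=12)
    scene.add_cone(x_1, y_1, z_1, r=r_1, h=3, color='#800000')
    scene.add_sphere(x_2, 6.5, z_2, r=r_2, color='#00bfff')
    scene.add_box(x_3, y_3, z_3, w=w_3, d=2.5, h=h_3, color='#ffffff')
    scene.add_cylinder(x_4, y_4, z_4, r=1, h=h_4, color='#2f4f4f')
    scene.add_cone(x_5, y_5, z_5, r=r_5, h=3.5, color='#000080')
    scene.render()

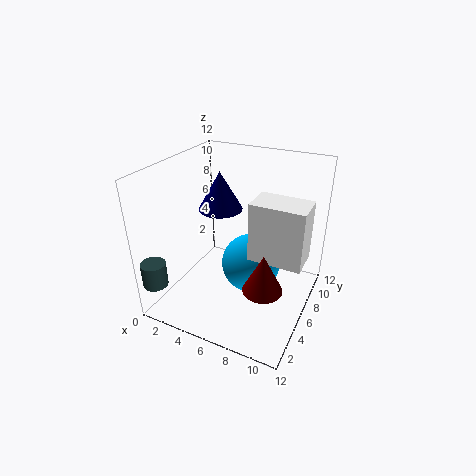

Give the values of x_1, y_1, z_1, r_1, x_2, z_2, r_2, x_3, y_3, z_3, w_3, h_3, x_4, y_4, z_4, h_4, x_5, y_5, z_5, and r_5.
x_1 = 9.5
y_1 = 3
z_1 = 4
r_1 = 1.5
x_2 = 7
z_2 = 3.5
r_2 = 2.5
x_3 = 8
y_3 = 3.5
z_3 = 6
w_3 = 4
h_3 = 4.5
x_4 = 1
y_4 = 1
z_4 = 3
h_4 = 2
x_5 = 3
y_5 = 8.5
z_5 = 7
r_5 = 2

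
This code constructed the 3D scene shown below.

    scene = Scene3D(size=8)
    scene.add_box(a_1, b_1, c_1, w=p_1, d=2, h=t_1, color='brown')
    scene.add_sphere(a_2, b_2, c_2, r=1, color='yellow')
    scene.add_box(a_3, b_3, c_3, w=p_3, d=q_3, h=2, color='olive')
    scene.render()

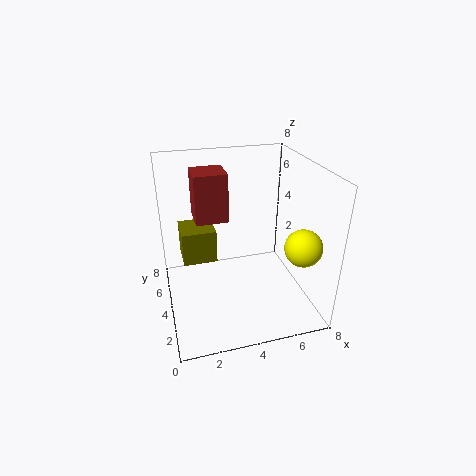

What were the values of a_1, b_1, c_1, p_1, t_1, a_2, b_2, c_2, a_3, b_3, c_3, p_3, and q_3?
a_1 = 2, b_1 = 6, c_1 = 4, p_1 = 2, t_1 = 3, a_2 = 7, b_2 = 2, c_2 = 4, a_3 = 1, b_3 = 5, c_3 = 2, p_3 = 2, q_3 = 2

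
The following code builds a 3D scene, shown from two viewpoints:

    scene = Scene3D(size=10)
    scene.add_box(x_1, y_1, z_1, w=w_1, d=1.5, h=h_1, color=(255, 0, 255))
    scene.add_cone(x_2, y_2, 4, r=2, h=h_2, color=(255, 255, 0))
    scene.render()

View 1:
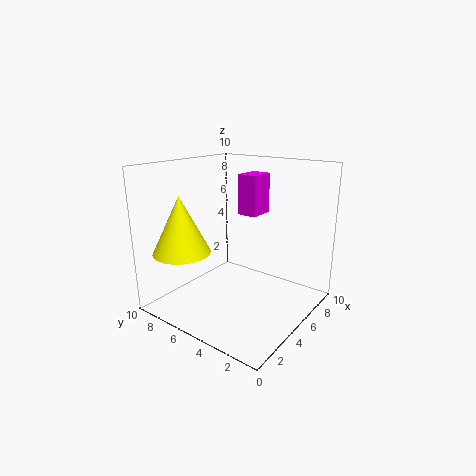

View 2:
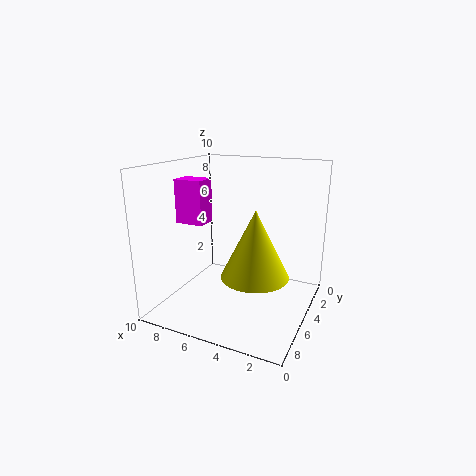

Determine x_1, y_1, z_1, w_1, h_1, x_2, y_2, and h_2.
x_1 = 7, y_1 = 5, z_1 = 6, w_1 = 2, h_1 = 3, x_2 = 2.5, y_2 = 8, h_2 = 4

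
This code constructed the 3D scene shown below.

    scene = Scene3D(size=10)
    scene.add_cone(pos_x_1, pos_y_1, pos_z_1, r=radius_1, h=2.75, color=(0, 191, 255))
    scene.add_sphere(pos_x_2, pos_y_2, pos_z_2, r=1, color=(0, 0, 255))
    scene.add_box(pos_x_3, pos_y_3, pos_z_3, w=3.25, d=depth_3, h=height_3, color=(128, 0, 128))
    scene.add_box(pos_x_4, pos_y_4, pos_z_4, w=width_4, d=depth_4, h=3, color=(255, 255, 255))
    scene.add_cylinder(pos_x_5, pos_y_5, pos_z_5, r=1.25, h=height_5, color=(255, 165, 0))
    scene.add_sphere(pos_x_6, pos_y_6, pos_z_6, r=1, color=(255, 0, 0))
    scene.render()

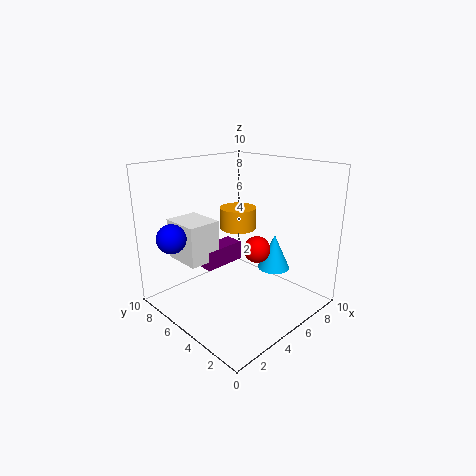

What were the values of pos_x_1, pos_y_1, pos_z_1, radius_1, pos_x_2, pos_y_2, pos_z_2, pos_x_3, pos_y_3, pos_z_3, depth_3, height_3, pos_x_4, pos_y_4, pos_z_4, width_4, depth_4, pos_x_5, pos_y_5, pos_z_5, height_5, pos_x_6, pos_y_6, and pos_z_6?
pos_x_1 = 8.75, pos_y_1 = 4.75, pos_z_1 = 1.5, radius_1 = 1.25, pos_x_2 = 1.25, pos_y_2 = 7.5, pos_z_2 = 5.25, pos_x_3 = 4, pos_y_3 = 7, pos_z_3 = 2, depth_3 = 1.5, height_3 = 1.5, pos_x_4 = 2.5, pos_y_4 = 7, pos_z_4 = 2.75, width_4 = 2.5, depth_4 = 3, pos_x_5 = 5.5, pos_y_5 = 5.5, pos_z_5 = 5.5, height_5 = 1.5, pos_x_6 = 7, pos_y_6 = 5, pos_z_6 = 3.5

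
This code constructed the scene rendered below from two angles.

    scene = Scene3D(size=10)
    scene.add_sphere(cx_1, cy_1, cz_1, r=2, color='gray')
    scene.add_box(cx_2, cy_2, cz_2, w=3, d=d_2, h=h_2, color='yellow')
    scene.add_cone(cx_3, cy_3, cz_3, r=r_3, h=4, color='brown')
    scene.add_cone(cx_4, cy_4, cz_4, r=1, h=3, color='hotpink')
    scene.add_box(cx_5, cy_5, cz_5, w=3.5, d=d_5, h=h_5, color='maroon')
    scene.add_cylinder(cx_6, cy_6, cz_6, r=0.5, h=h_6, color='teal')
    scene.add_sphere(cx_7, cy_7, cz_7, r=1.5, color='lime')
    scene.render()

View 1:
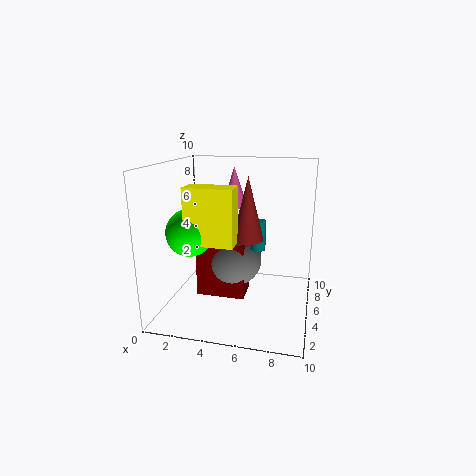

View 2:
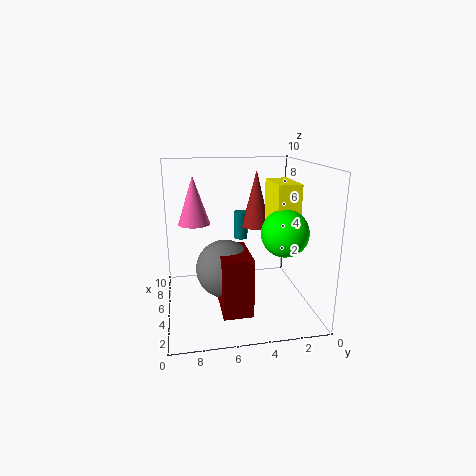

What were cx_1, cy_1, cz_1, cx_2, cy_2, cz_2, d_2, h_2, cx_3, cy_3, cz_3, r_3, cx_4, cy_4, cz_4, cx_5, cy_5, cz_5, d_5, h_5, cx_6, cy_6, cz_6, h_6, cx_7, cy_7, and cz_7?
cx_1 = 4.5, cy_1 = 6, cz_1 = 3, cx_2 = 2.5, cy_2 = 1.5, cz_2 = 5.5, d_2 = 1.5, h_2 = 3.5, cx_3 = 6, cy_3 = 3.5, cz_3 = 5.5, r_3 = 1, cx_4 = 4, cy_4 = 8, cz_4 = 6.5, cx_5 = 2, cy_5 = 4.5, cz_5 = 0.5, d_5 = 2, h_5 = 4, cx_6 = 6.5, cy_6 = 4.5, cz_6 = 4.5, h_6 = 2, cx_7 = 2.5, cy_7 = 2.5, cz_7 = 6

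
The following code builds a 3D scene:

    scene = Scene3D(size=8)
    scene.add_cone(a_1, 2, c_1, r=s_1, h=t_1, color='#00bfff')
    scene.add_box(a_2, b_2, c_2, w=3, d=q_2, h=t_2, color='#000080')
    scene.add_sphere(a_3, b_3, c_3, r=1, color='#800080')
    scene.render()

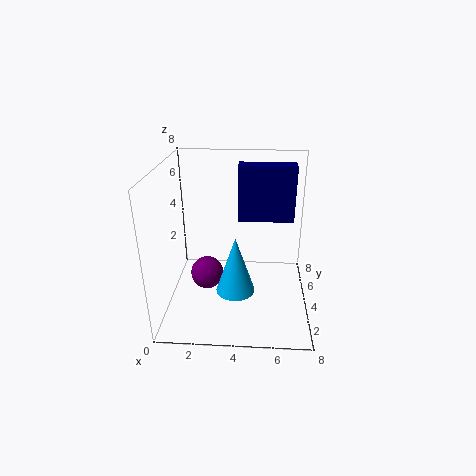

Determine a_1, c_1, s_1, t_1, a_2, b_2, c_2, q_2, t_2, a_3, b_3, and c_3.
a_1 = 4, c_1 = 2, s_1 = 1, t_1 = 3, a_2 = 4, b_2 = 4, c_2 = 5, q_2 = 1, t_2 = 3, a_3 = 2, b_3 = 5, c_3 = 1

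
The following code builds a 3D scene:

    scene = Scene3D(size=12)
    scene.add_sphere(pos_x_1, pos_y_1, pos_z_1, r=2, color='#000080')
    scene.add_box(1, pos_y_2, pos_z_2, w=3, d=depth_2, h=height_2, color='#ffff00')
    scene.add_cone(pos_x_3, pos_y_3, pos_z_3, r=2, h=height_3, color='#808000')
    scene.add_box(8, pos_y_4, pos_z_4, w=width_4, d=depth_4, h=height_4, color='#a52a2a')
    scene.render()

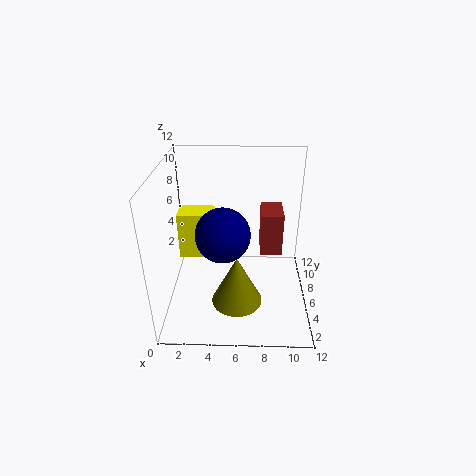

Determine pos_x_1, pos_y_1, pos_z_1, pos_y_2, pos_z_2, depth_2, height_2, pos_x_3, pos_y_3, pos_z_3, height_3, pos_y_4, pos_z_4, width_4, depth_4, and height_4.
pos_x_1 = 5, pos_y_1 = 3, pos_z_1 = 8, pos_y_2 = 6, pos_z_2 = 4, depth_2 = 2, height_2 = 4, pos_x_3 = 6, pos_y_3 = 3, pos_z_3 = 2, height_3 = 4, pos_y_4 = 8, pos_z_4 = 3, width_4 = 2, depth_4 = 3, height_4 = 4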